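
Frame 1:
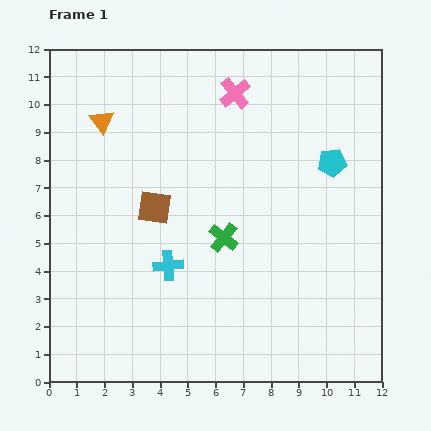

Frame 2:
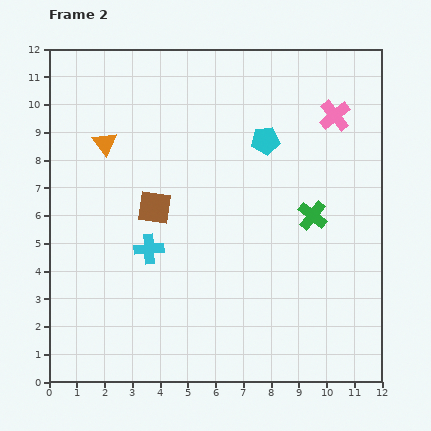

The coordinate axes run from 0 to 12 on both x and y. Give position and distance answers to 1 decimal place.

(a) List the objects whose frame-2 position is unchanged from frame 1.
the brown square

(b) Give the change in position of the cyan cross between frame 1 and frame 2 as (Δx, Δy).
(-0.7, 0.6)

The cyan cross was at (4.3, 4.2) in frame 1 and (3.6, 4.8) in frame 2.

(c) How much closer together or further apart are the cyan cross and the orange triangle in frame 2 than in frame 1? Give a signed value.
-1.6

Distance in frame 1: 5.7. Distance in frame 2: 4.1.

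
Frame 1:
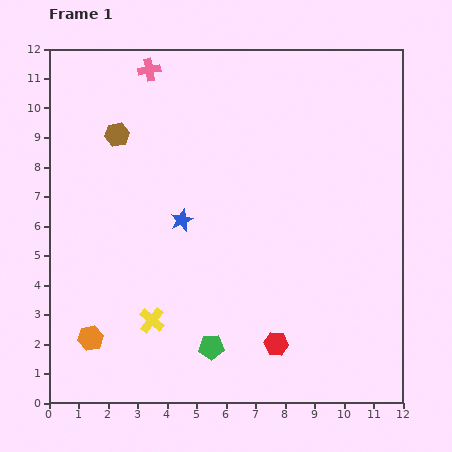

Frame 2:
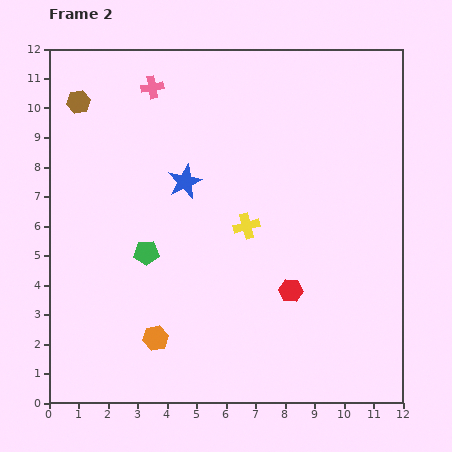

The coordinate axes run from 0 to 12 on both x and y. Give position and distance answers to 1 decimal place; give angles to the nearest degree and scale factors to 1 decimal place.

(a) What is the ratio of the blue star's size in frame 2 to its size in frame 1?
1.5×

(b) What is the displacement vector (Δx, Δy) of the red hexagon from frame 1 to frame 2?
(0.5, 1.8)

The red hexagon was at (7.7, 2.0) in frame 1 and (8.2, 3.8) in frame 2.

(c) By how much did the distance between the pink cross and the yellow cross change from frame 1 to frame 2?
-2.8

Distance in frame 1: 8.5. Distance in frame 2: 5.7.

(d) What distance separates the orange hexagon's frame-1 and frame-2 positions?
2.2

The orange hexagon moved from (1.4, 2.2) to (3.6, 2.2), a distance of √(2.2² + 0.0²) ≈ 2.2.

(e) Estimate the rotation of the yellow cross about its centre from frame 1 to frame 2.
35° clockwise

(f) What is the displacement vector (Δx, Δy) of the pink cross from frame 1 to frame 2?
(0.1, -0.6)

The pink cross was at (3.4, 11.3) in frame 1 and (3.5, 10.7) in frame 2.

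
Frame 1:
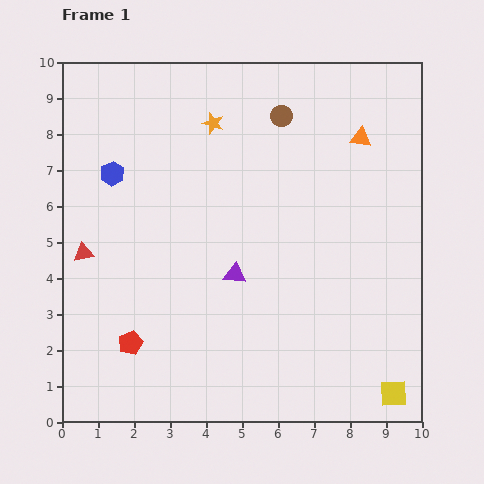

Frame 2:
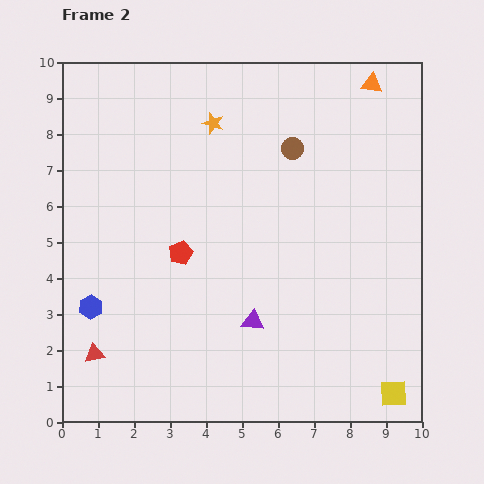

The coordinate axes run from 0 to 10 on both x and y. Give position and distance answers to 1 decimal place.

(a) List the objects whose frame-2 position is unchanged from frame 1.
the yellow square, the orange star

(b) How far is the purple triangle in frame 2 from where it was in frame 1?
1.4

The purple triangle moved from (4.8, 4.1) to (5.3, 2.8), a distance of √(0.5² + 1.3²) ≈ 1.4.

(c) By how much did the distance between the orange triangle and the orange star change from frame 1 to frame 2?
+0.4

Distance in frame 1: 4.1. Distance in frame 2: 4.5.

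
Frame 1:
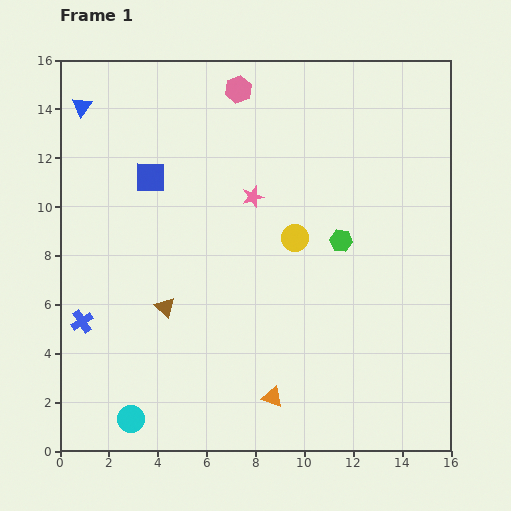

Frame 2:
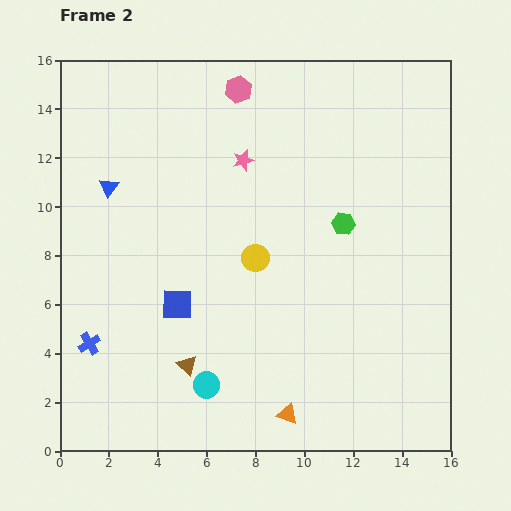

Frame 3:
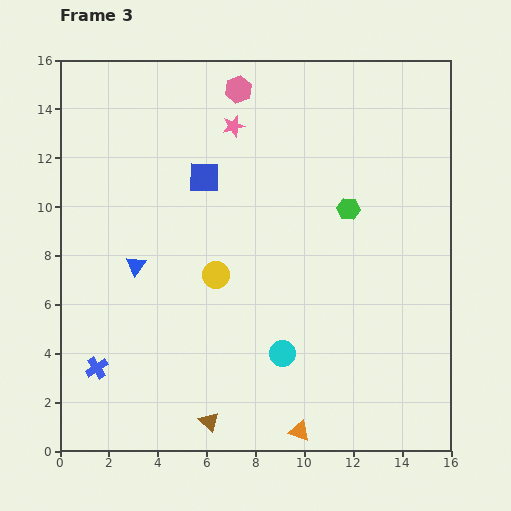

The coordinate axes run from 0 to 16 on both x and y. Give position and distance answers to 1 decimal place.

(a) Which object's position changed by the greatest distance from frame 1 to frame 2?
the blue square

(moved 5.3; next 3.5)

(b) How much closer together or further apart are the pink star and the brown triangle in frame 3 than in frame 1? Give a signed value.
+6.3

Distance in frame 1: 5.8. Distance in frame 3: 12.1.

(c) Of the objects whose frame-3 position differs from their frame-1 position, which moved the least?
the green hexagon

(moved 1.3)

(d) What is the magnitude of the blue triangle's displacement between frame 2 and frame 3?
3.4

The blue triangle moved from (2.0, 10.8) to (3.1, 7.6), a distance of √(1.1² + 3.2²) ≈ 3.4.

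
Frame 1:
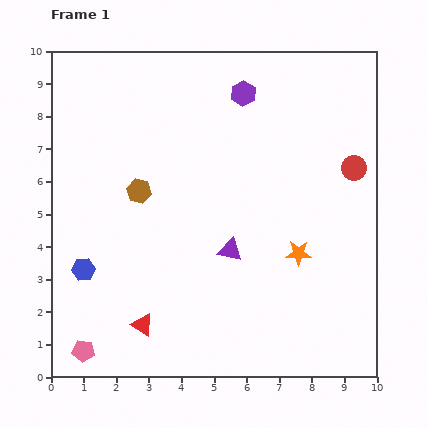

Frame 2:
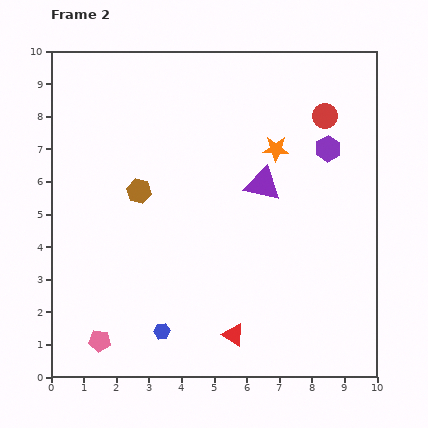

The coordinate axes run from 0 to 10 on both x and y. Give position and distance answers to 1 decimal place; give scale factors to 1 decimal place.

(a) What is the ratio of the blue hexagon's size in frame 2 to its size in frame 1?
0.7×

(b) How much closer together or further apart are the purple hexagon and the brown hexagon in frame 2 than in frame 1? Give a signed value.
+1.5

Distance in frame 1: 4.4. Distance in frame 2: 5.9.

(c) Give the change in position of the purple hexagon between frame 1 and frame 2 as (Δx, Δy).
(2.6, -1.7)

The purple hexagon was at (5.9, 8.7) in frame 1 and (8.5, 7.0) in frame 2.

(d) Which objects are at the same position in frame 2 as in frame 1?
the brown hexagon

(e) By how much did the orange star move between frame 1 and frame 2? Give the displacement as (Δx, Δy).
(-0.7, 3.2)

The orange star was at (7.6, 3.8) in frame 1 and (6.9, 7.0) in frame 2.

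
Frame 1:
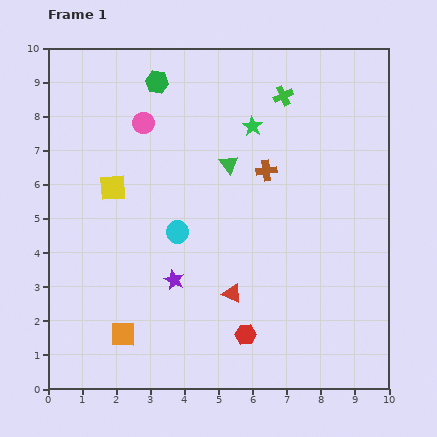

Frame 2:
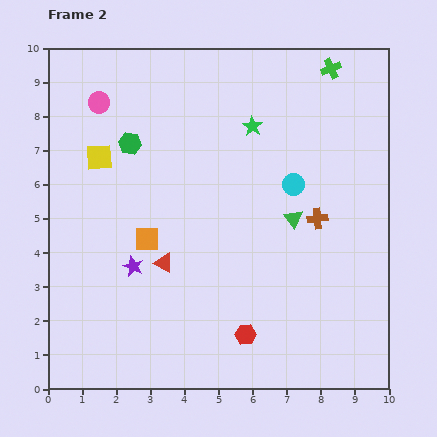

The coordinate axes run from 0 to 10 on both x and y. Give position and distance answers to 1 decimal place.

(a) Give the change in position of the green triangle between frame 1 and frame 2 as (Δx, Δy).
(1.9, -1.6)

The green triangle was at (5.3, 6.6) in frame 1 and (7.2, 5.0) in frame 2.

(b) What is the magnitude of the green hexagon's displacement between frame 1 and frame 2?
2.0

The green hexagon moved from (3.2, 9.0) to (2.4, 7.2), a distance of √(0.8² + 1.8²) ≈ 2.0.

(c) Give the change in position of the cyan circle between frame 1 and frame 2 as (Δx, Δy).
(3.4, 1.4)

The cyan circle was at (3.8, 4.6) in frame 1 and (7.2, 6.0) in frame 2.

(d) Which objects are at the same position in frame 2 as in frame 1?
the red hexagon, the green star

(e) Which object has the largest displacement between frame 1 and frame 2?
the cyan circle

(moved 3.7; next 2.9)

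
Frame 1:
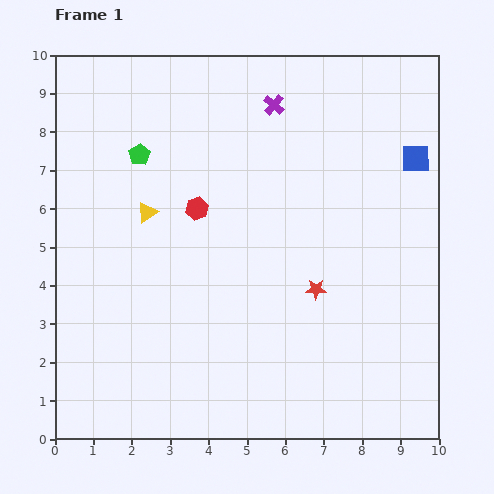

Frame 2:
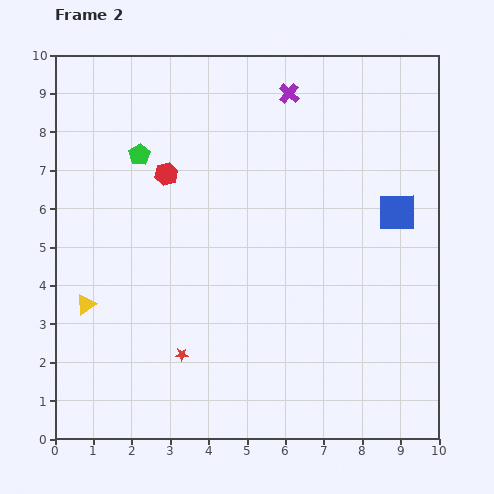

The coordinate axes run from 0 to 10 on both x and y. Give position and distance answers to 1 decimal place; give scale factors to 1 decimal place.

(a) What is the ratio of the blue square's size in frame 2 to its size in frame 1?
1.4×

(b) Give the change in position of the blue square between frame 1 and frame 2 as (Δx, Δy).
(-0.5, -1.4)

The blue square was at (9.4, 7.3) in frame 1 and (8.9, 5.9) in frame 2.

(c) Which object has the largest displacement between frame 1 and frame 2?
the red star

(moved 3.9; next 2.9)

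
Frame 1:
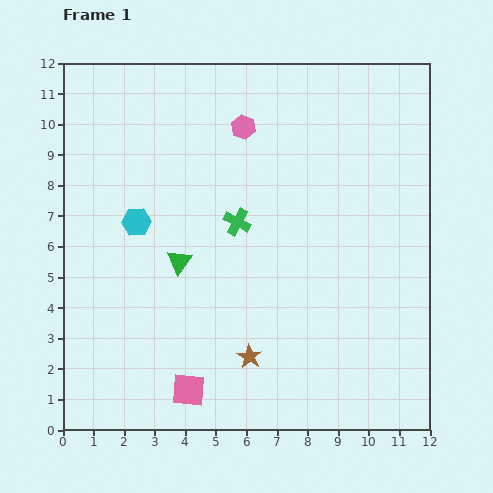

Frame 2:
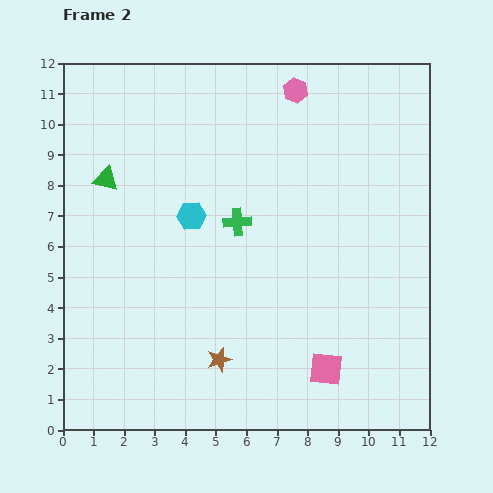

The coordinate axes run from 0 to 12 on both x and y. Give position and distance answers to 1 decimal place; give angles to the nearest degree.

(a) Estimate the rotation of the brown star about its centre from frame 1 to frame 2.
24° clockwise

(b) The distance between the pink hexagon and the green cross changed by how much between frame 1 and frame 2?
+1.6

Distance in frame 1: 3.1. Distance in frame 2: 4.7.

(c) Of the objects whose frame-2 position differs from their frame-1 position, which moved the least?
the brown star

(moved 1.0)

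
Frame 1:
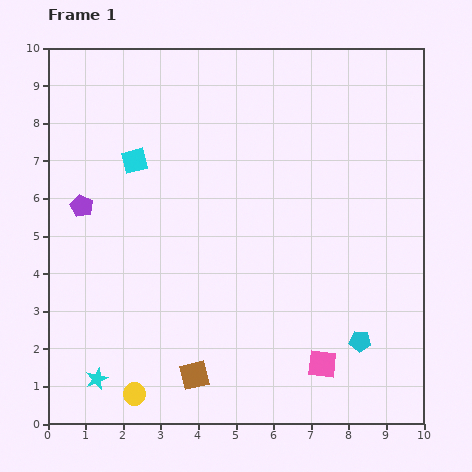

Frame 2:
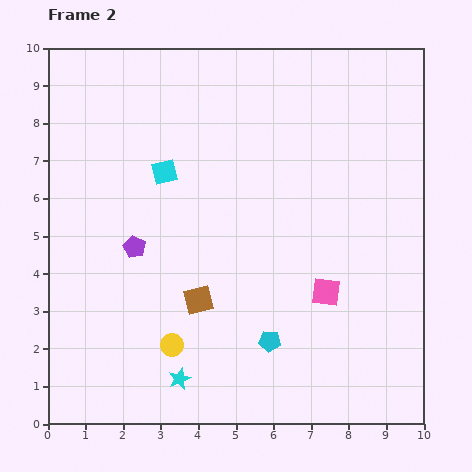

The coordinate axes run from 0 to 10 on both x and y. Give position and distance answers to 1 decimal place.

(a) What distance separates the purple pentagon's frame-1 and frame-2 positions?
1.8

The purple pentagon moved from (0.9, 5.8) to (2.3, 4.7), a distance of √(1.4² + 1.1²) ≈ 1.8.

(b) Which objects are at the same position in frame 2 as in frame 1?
none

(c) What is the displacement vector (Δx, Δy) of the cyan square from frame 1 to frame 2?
(0.8, -0.3)

The cyan square was at (2.3, 7.0) in frame 1 and (3.1, 6.7) in frame 2.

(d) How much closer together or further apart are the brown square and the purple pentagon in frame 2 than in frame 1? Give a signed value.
-3.2

Distance in frame 1: 5.4. Distance in frame 2: 2.2.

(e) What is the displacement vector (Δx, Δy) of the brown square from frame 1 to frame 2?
(0.1, 2.0)

The brown square was at (3.9, 1.3) in frame 1 and (4.0, 3.3) in frame 2.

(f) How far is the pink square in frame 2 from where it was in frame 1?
1.9

The pink square moved from (7.3, 1.6) to (7.4, 3.5), a distance of √(0.1² + 1.9²) ≈ 1.9.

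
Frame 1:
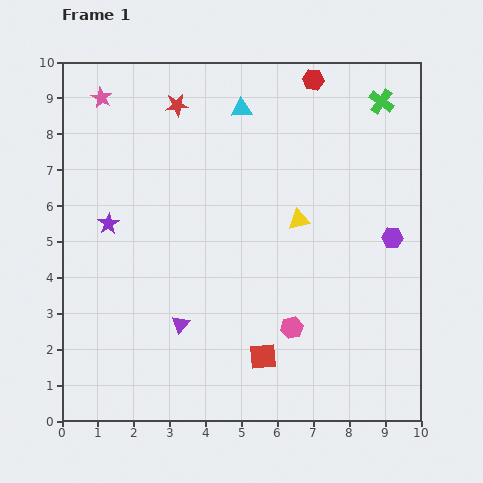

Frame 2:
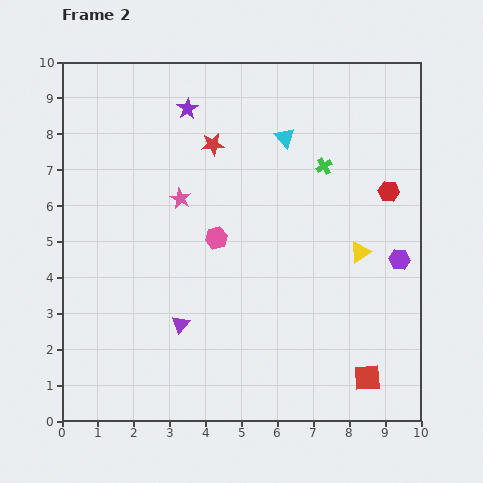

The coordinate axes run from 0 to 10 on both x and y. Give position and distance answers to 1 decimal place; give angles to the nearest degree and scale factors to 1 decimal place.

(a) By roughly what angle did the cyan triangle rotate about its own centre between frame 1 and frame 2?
50° clockwise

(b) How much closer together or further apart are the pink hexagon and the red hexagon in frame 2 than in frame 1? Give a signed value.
-1.9

Distance in frame 1: 6.9. Distance in frame 2: 5.0.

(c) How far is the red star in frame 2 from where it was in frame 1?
1.5

The red star moved from (3.2, 8.8) to (4.2, 7.7), a distance of √(1.0² + 1.1²) ≈ 1.5.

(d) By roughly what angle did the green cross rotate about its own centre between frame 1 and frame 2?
23° clockwise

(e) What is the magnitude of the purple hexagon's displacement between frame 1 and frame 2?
0.6

The purple hexagon moved from (9.2, 5.1) to (9.4, 4.5), a distance of √(0.2² + 0.6²) ≈ 0.6.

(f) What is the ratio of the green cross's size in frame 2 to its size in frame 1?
0.6×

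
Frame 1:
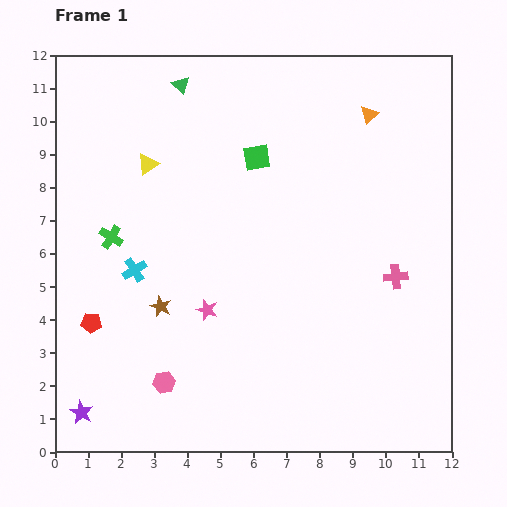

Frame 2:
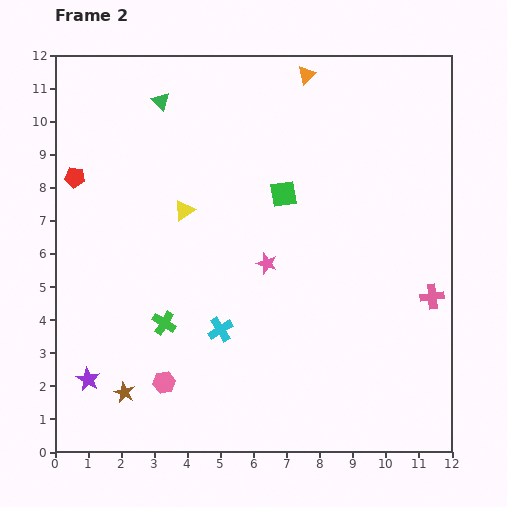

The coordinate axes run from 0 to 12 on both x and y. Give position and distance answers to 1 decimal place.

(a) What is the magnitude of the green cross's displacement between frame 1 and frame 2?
3.1

The green cross moved from (1.7, 6.5) to (3.3, 3.9), a distance of √(1.6² + 2.6²) ≈ 3.1.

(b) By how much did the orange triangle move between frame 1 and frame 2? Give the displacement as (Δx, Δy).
(-1.9, 1.2)

The orange triangle was at (9.5, 10.2) in frame 1 and (7.6, 11.4) in frame 2.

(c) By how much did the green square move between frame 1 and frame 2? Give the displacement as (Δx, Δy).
(0.8, -1.1)

The green square was at (6.1, 8.9) in frame 1 and (6.9, 7.8) in frame 2.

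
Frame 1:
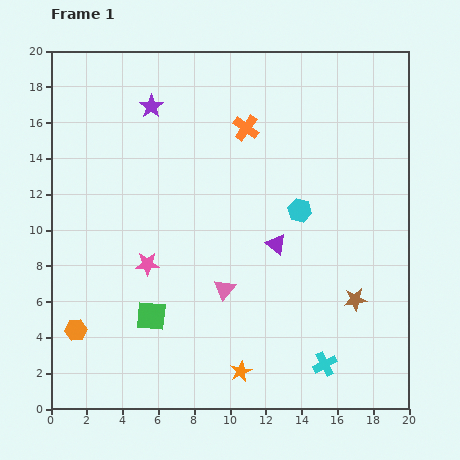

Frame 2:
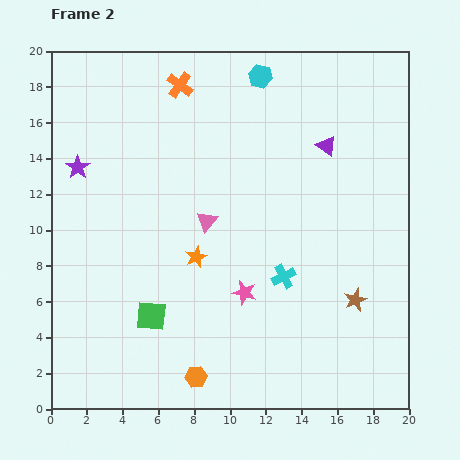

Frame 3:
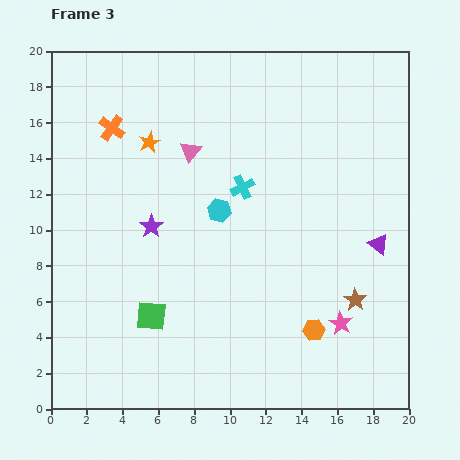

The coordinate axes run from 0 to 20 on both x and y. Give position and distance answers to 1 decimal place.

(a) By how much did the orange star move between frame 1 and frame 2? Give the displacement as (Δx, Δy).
(-2.5, 6.4)

The orange star was at (10.6, 2.1) in frame 1 and (8.1, 8.5) in frame 2.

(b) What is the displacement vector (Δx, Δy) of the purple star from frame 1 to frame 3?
(0.0, -6.7)

The purple star was at (5.6, 16.9) in frame 1 and (5.6, 10.2) in frame 3.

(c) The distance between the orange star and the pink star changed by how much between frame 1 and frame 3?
+6.8

Distance in frame 1: 7.9. Distance in frame 3: 14.7.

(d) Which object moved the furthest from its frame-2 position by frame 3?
the cyan hexagon

(moved 7.8; next 7.1)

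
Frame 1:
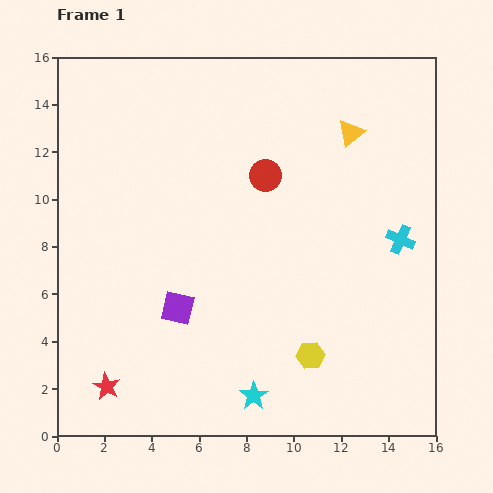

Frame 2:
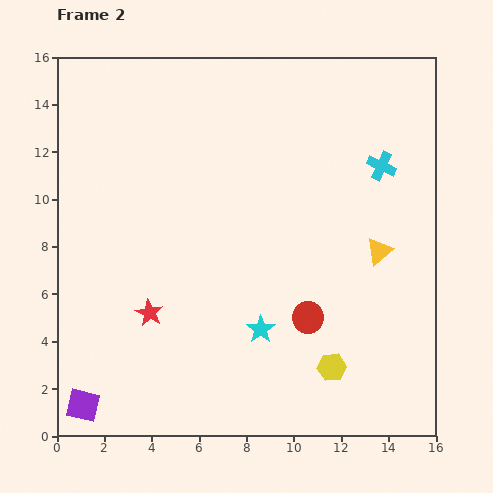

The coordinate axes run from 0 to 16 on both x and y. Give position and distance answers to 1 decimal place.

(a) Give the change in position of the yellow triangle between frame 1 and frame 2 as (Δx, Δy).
(1.2, -5.0)

The yellow triangle was at (12.4, 12.8) in frame 1 and (13.6, 7.8) in frame 2.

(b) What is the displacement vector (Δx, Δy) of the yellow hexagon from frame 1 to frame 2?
(0.9, -0.5)

The yellow hexagon was at (10.7, 3.4) in frame 1 and (11.6, 2.9) in frame 2.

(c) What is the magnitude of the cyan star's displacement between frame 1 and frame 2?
2.8

The cyan star moved from (8.3, 1.7) to (8.6, 4.5), a distance of √(0.3² + 2.8²) ≈ 2.8.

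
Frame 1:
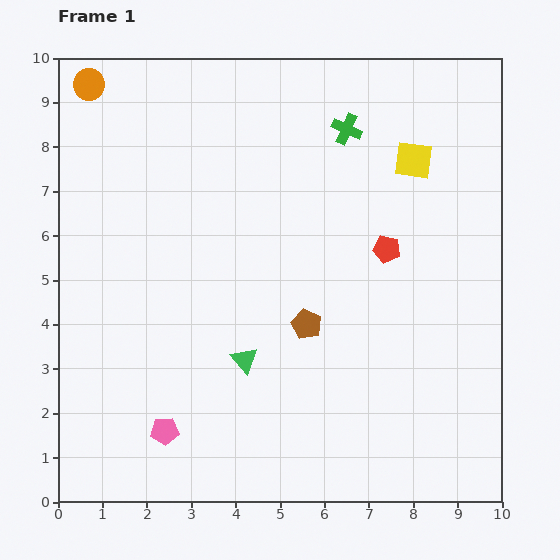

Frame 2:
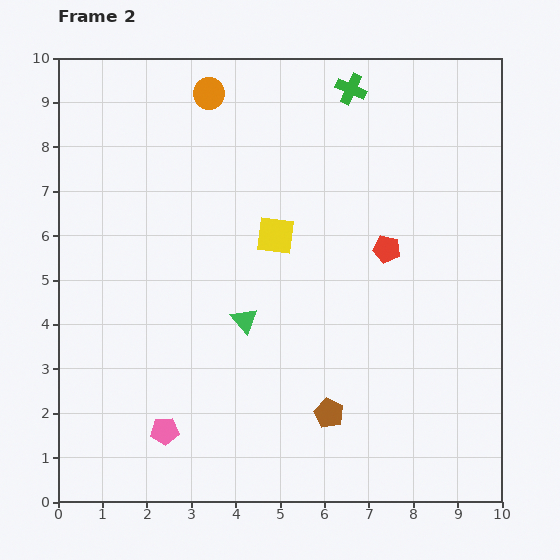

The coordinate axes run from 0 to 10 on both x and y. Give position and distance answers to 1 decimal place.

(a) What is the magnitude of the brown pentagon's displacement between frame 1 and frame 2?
2.1

The brown pentagon moved from (5.6, 4.0) to (6.1, 2.0), a distance of √(0.5² + 2.0²) ≈ 2.1.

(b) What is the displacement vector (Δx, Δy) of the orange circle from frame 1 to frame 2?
(2.7, -0.2)

The orange circle was at (0.7, 9.4) in frame 1 and (3.4, 9.2) in frame 2.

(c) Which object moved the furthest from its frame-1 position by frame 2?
the yellow square

(moved 3.5; next 2.7)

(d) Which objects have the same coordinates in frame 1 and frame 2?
the red pentagon, the pink pentagon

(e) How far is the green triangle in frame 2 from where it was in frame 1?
0.9

The green triangle moved from (4.2, 3.2) to (4.2, 4.1), a distance of √(0.0² + 0.9²) ≈ 0.9.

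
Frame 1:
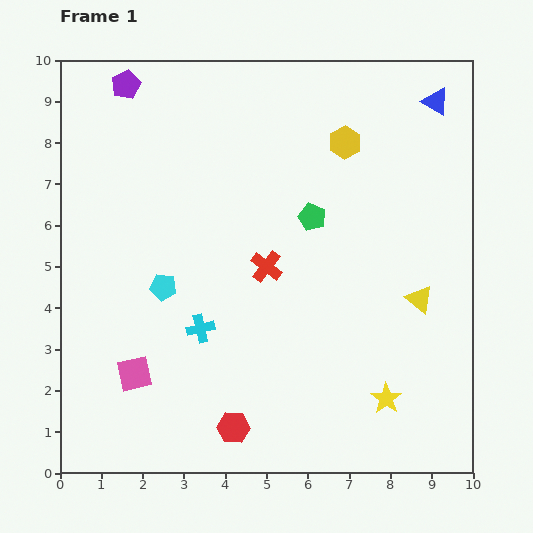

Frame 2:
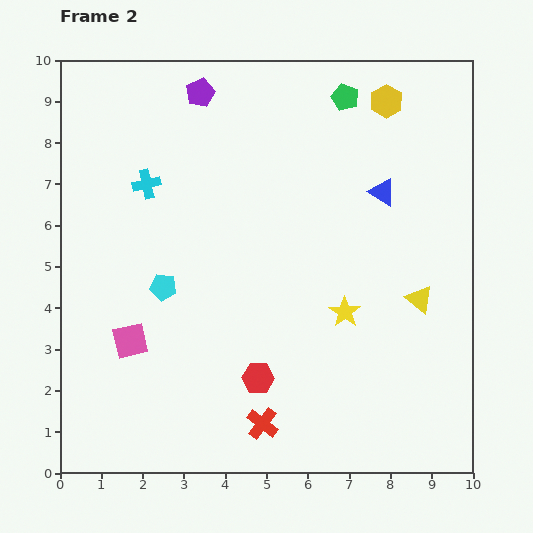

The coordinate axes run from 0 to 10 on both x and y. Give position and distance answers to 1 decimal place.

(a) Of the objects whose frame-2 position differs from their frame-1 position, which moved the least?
the pink square

(moved 0.8)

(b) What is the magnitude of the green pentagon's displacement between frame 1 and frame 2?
3.0

The green pentagon moved from (6.1, 6.2) to (6.9, 9.1), a distance of √(0.8² + 2.9²) ≈ 3.0.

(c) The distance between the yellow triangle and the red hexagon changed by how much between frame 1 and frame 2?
-1.2

Distance in frame 1: 5.5. Distance in frame 2: 4.3.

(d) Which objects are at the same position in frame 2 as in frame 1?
the cyan pentagon, the yellow triangle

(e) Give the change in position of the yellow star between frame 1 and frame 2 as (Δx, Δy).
(-1.0, 2.1)

The yellow star was at (7.9, 1.8) in frame 1 and (6.9, 3.9) in frame 2.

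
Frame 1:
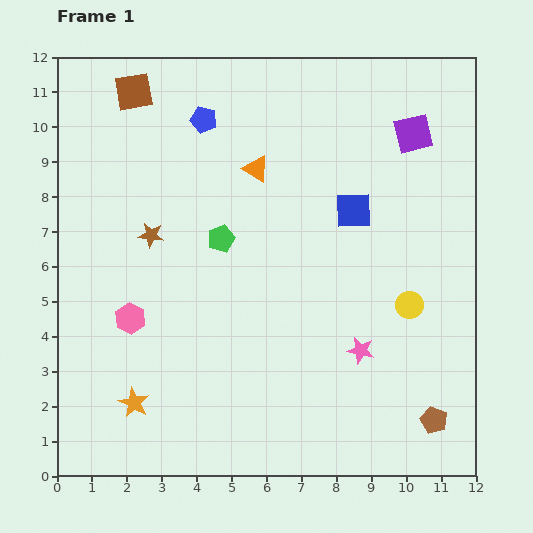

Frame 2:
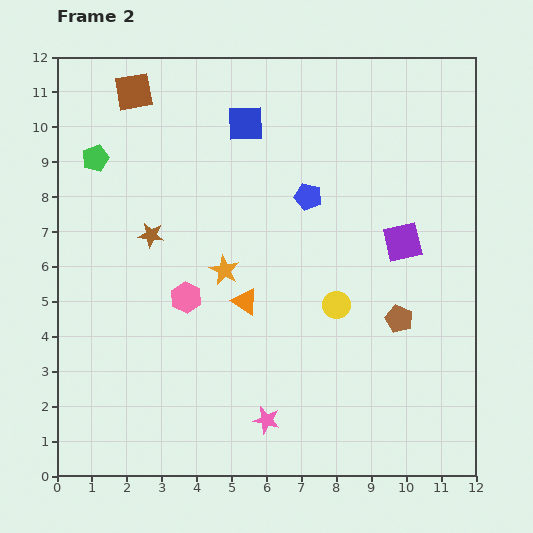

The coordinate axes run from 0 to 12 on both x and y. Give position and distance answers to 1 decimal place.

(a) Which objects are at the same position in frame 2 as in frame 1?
the brown square, the brown star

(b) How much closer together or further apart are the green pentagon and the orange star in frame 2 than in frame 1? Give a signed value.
-0.4

Distance in frame 1: 5.3. Distance in frame 2: 4.9.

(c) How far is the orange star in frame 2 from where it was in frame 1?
4.6

The orange star moved from (2.2, 2.1) to (4.8, 5.9), a distance of √(2.6² + 3.8²) ≈ 4.6.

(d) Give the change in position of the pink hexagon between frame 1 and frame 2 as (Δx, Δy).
(1.6, 0.6)

The pink hexagon was at (2.1, 4.5) in frame 1 and (3.7, 5.1) in frame 2.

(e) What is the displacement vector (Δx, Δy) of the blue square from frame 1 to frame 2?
(-3.1, 2.5)

The blue square was at (8.5, 7.6) in frame 1 and (5.4, 10.1) in frame 2.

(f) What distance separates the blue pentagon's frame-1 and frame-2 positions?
3.7

The blue pentagon moved from (4.2, 10.2) to (7.2, 8.0), a distance of √(3.0² + 2.2²) ≈ 3.7.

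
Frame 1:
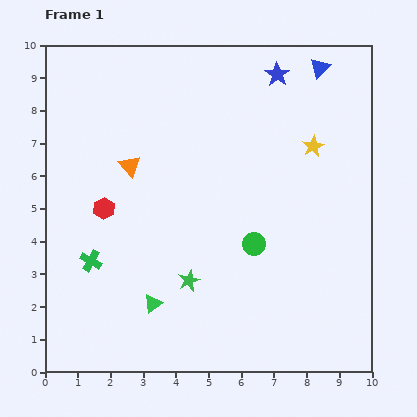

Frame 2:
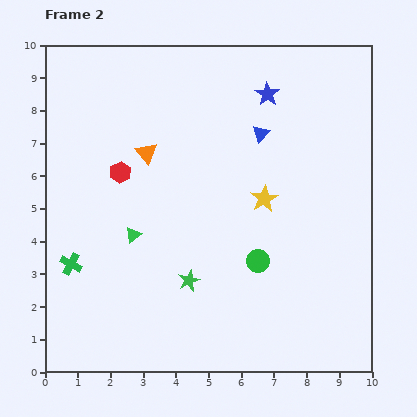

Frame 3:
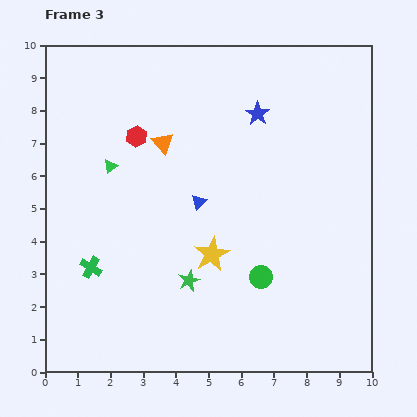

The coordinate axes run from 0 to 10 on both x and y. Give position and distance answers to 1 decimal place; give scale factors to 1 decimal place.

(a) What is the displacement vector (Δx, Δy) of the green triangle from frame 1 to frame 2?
(-0.6, 2.1)

The green triangle was at (3.3, 2.1) in frame 1 and (2.7, 4.2) in frame 2.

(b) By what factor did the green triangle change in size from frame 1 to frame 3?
0.7×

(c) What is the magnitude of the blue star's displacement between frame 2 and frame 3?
0.7

The blue star moved from (6.8, 8.5) to (6.5, 7.9), a distance of √(0.3² + 0.6²) ≈ 0.7.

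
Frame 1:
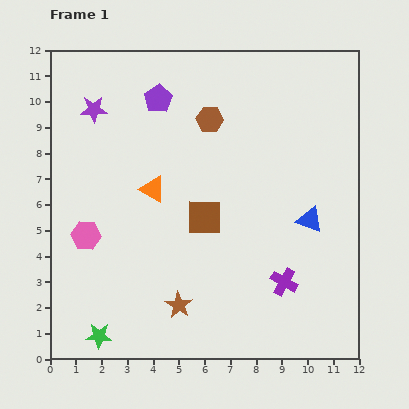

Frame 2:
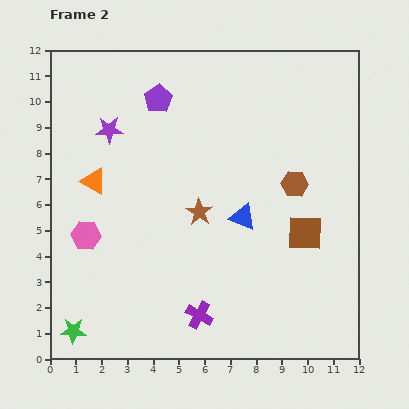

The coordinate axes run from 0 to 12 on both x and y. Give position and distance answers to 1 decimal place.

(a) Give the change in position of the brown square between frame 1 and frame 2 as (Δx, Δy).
(3.9, -0.6)

The brown square was at (6.0, 5.5) in frame 1 and (9.9, 4.9) in frame 2.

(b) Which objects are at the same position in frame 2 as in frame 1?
the pink hexagon, the purple pentagon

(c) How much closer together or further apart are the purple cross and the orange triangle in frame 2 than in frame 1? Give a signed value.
+0.4

Distance in frame 1: 6.2. Distance in frame 2: 6.6.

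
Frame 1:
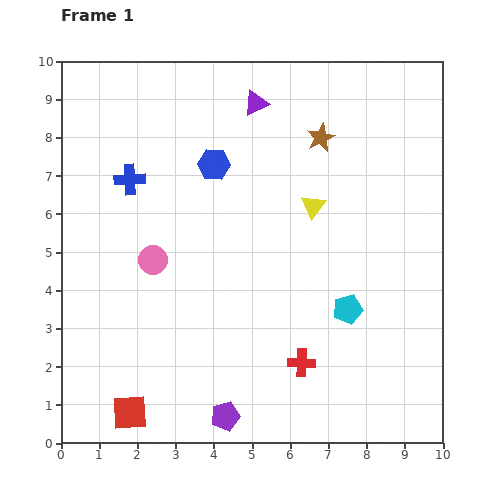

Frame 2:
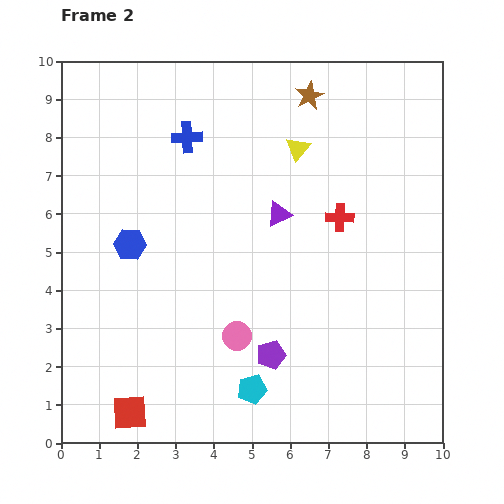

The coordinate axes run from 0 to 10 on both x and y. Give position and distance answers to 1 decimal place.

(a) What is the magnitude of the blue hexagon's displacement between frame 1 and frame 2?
3.0

The blue hexagon moved from (4.0, 7.3) to (1.8, 5.2), a distance of √(2.2² + 2.1²) ≈ 3.0.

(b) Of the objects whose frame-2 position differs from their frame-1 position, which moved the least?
the brown star

(moved 1.1)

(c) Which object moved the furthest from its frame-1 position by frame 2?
the red cross

(moved 3.9; next 3.3)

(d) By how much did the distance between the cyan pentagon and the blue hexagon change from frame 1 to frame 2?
-0.2

Distance in frame 1: 5.2. Distance in frame 2: 5.0.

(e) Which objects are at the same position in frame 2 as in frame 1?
the red square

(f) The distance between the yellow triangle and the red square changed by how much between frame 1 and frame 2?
+1.0

Distance in frame 1: 7.2. Distance in frame 2: 8.2.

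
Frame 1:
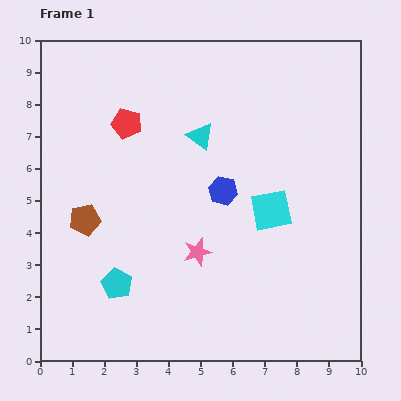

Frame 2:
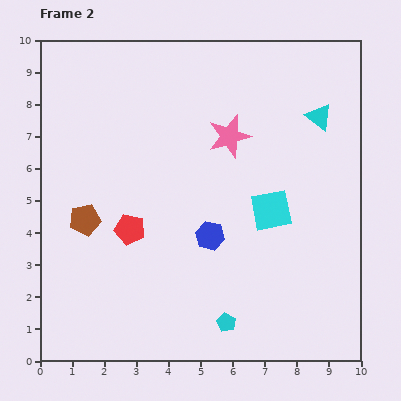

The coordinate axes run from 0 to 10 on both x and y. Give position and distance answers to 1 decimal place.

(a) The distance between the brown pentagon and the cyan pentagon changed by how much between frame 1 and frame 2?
+3.2

Distance in frame 1: 2.2. Distance in frame 2: 5.4.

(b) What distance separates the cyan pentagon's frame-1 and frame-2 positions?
3.6

The cyan pentagon moved from (2.4, 2.4) to (5.8, 1.2), a distance of √(3.4² + 1.2²) ≈ 3.6.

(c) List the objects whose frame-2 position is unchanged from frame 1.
the brown pentagon, the cyan square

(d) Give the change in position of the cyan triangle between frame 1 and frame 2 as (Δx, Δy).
(3.7, 0.6)

The cyan triangle was at (5.0, 7.0) in frame 1 and (8.7, 7.6) in frame 2.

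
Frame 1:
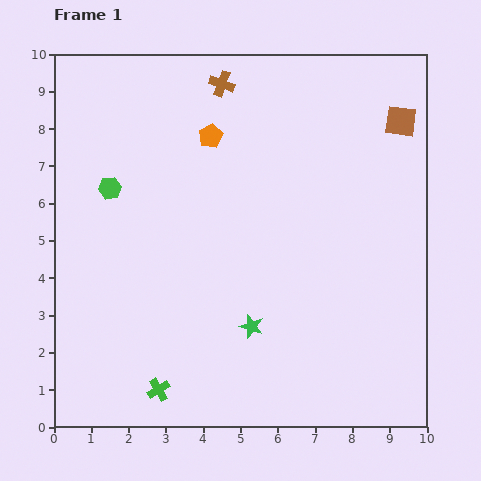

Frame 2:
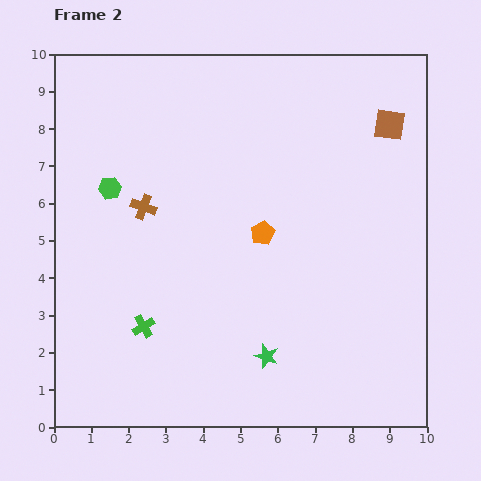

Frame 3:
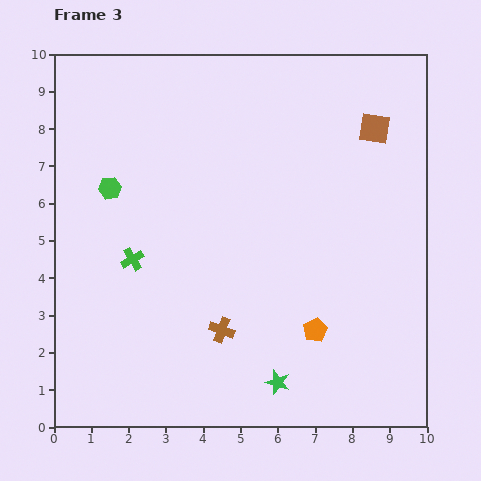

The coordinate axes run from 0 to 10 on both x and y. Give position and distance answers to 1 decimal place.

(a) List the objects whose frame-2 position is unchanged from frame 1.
the green hexagon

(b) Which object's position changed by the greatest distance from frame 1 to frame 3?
the brown cross

(moved 6.6; next 5.9)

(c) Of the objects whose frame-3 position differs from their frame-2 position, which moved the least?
the brown square

(moved 0.4)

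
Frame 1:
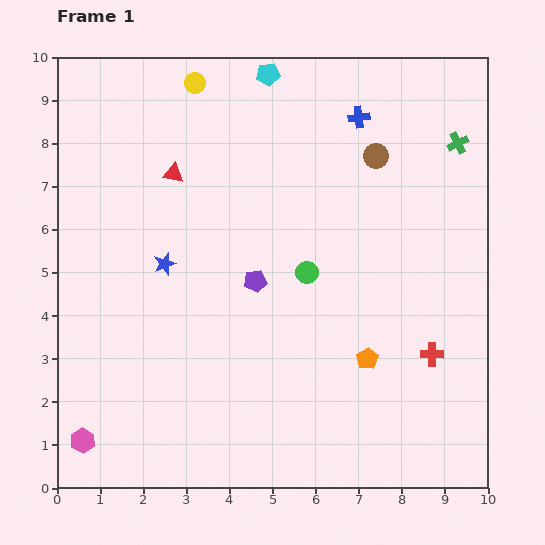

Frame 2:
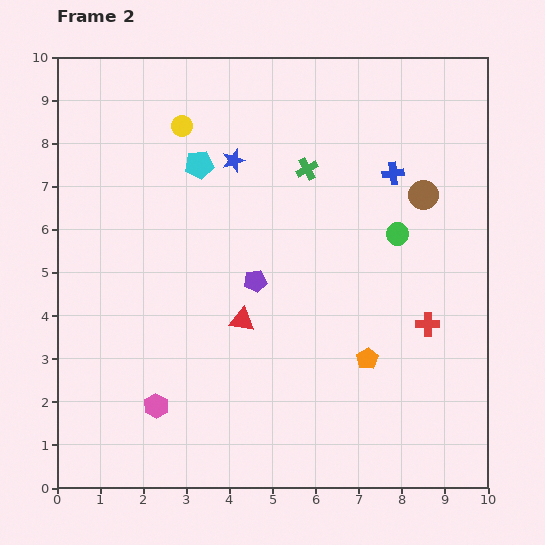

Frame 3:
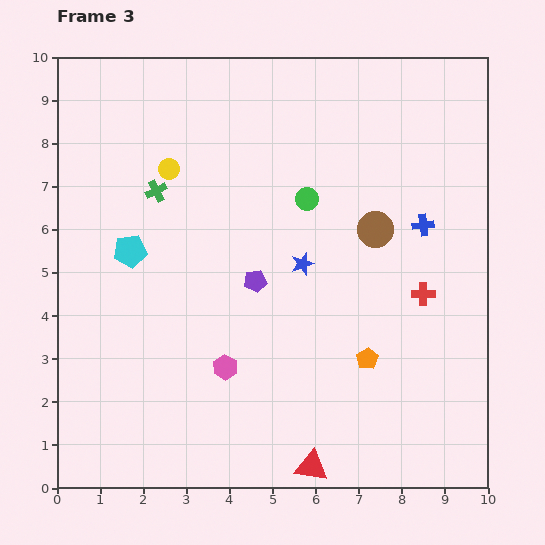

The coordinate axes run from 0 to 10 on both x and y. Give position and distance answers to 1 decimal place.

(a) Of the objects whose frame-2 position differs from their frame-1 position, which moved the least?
the red cross

(moved 0.7)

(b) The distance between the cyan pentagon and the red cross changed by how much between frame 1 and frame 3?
-0.6

Distance in frame 1: 7.5. Distance in frame 3: 6.9.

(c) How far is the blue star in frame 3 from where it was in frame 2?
2.9

The blue star moved from (4.1, 7.6) to (5.7, 5.2), a distance of √(1.6² + 2.4²) ≈ 2.9.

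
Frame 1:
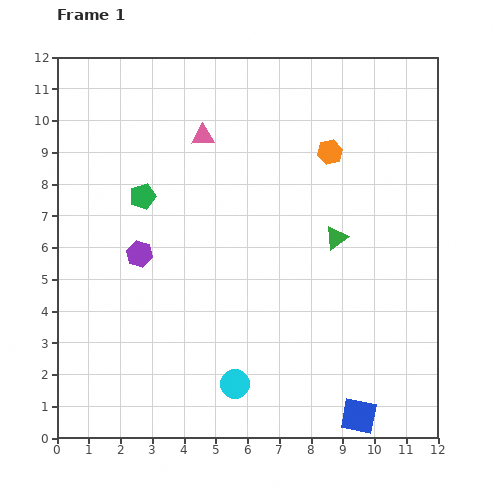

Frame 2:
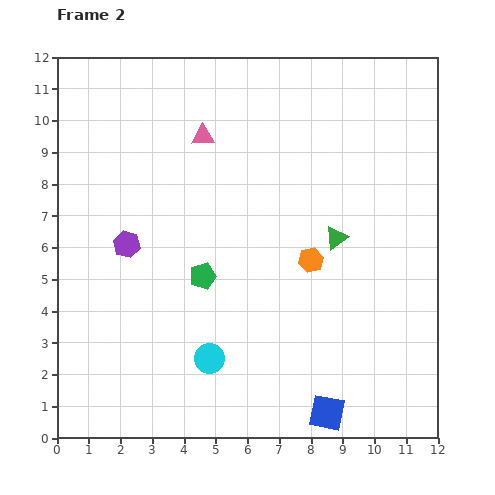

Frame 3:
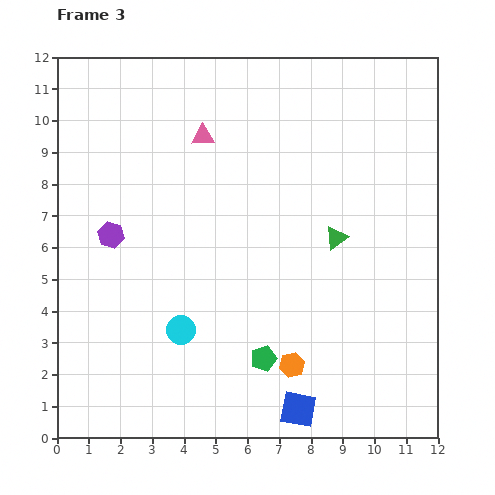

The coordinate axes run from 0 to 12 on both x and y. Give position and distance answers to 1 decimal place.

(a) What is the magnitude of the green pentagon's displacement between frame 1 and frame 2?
3.1

The green pentagon moved from (2.7, 7.6) to (4.6, 5.1), a distance of √(1.9² + 2.5²) ≈ 3.1.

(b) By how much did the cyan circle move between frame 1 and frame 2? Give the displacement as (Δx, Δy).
(-0.8, 0.8)

The cyan circle was at (5.6, 1.7) in frame 1 and (4.8, 2.5) in frame 2.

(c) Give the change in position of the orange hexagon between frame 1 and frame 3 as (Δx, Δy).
(-1.2, -6.7)

The orange hexagon was at (8.6, 9.0) in frame 1 and (7.4, 2.3) in frame 3.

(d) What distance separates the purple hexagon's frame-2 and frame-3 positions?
0.6

The purple hexagon moved from (2.2, 6.1) to (1.7, 6.4), a distance of √(0.5² + 0.3²) ≈ 0.6.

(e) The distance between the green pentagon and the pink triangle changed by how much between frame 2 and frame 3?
+2.9

Distance in frame 2: 4.4. Distance in frame 3: 7.3.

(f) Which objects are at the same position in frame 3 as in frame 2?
the green triangle, the pink triangle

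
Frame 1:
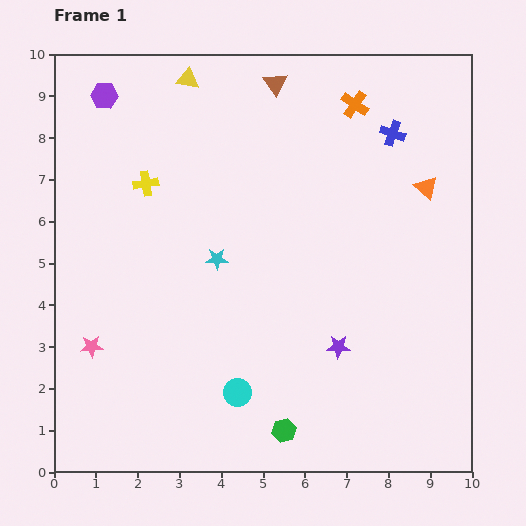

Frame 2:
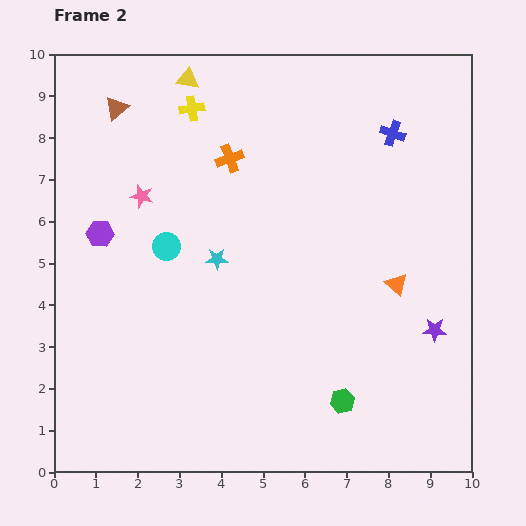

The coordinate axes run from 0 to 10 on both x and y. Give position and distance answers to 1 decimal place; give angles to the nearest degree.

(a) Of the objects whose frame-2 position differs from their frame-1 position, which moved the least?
the green hexagon

(moved 1.6)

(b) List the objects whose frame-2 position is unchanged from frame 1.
the cyan star, the blue cross, the yellow triangle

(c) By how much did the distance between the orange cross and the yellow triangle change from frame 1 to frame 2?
-1.9

Distance in frame 1: 4.0. Distance in frame 2: 2.1.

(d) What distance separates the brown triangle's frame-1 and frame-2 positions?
3.8

The brown triangle moved from (5.3, 9.3) to (1.5, 8.7), a distance of √(3.8² + 0.6²) ≈ 3.8.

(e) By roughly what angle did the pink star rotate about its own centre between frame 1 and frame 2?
17° clockwise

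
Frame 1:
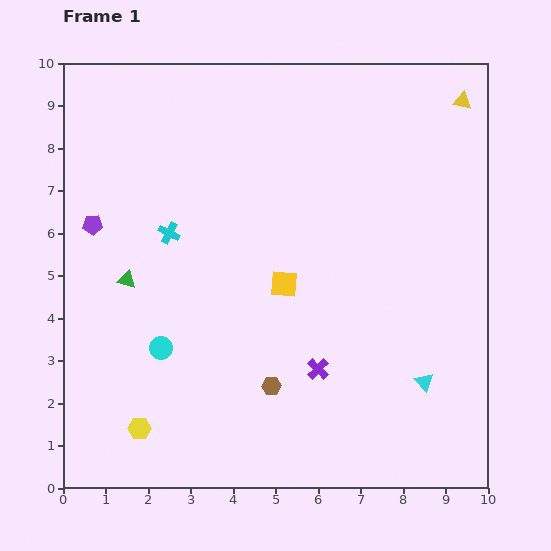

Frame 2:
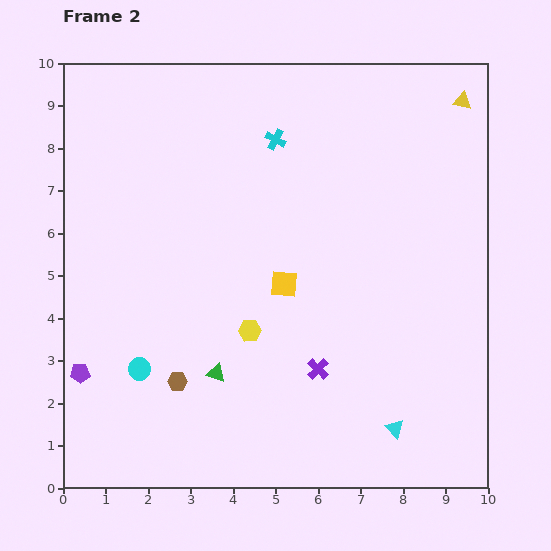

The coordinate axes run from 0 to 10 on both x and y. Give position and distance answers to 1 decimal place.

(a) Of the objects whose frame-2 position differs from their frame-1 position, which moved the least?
the cyan circle

(moved 0.7)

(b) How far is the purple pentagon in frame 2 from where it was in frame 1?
3.5

The purple pentagon moved from (0.7, 6.2) to (0.4, 2.7), a distance of √(0.3² + 3.5²) ≈ 3.5.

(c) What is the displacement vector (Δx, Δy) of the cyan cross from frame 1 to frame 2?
(2.5, 2.2)

The cyan cross was at (2.5, 6.0) in frame 1 and (5.0, 8.2) in frame 2.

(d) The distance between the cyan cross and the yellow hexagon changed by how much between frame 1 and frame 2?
-0.2

Distance in frame 1: 4.7. Distance in frame 2: 4.5.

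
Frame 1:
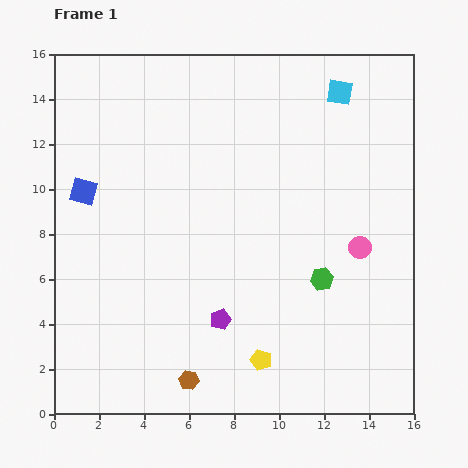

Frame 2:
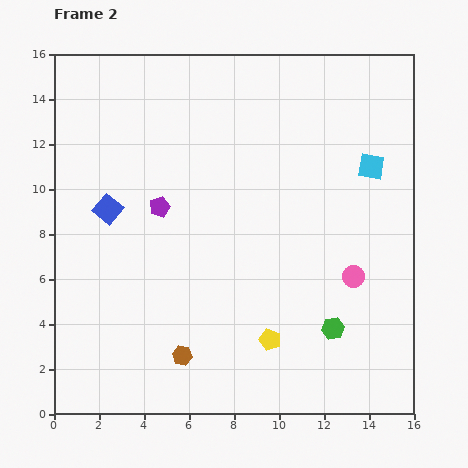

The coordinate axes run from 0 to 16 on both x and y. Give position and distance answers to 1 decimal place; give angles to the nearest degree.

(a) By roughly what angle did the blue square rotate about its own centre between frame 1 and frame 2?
25° clockwise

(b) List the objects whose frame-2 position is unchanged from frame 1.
none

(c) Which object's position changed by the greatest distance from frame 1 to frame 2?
the purple pentagon

(moved 5.7; next 3.6)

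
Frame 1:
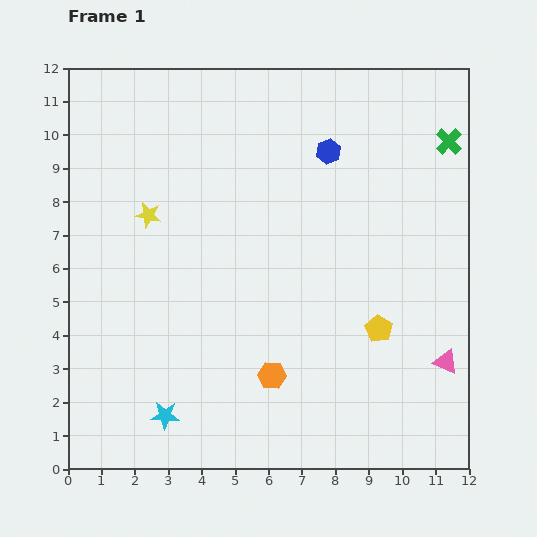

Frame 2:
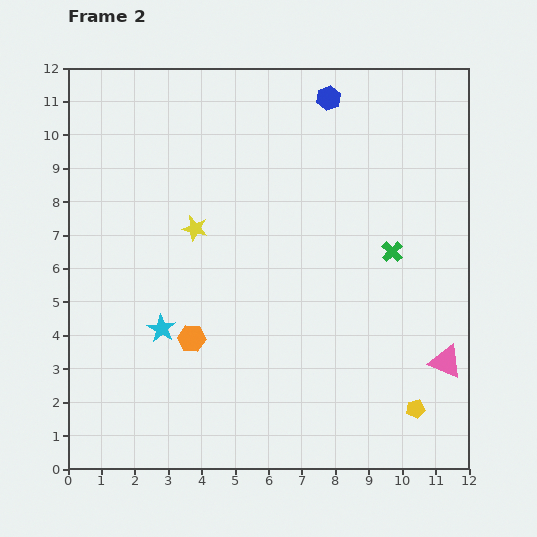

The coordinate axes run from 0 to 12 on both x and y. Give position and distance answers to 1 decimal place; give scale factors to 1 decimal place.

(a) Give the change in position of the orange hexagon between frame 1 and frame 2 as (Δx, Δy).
(-2.4, 1.1)

The orange hexagon was at (6.1, 2.8) in frame 1 and (3.7, 3.9) in frame 2.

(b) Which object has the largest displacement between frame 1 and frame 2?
the green cross

(moved 3.7; next 2.6)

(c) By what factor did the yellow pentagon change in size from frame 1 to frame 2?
0.7×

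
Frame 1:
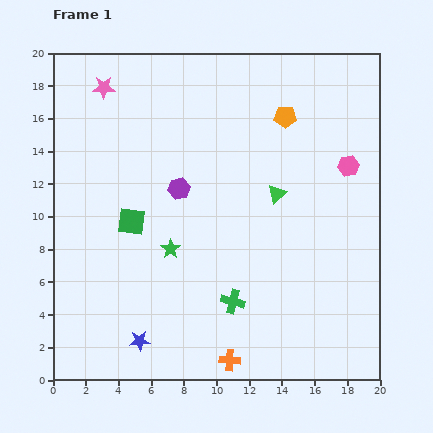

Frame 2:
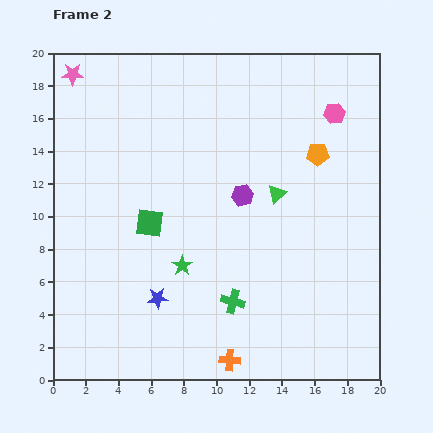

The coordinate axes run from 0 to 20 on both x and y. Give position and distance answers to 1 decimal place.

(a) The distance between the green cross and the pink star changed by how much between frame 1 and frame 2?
+1.7

Distance in frame 1: 15.3. Distance in frame 2: 17.0.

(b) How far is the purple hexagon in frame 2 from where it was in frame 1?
3.9

The purple hexagon moved from (7.7, 11.7) to (11.6, 11.3), a distance of √(3.9² + 0.4²) ≈ 3.9.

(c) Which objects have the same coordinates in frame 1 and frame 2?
the green cross, the orange cross, the green triangle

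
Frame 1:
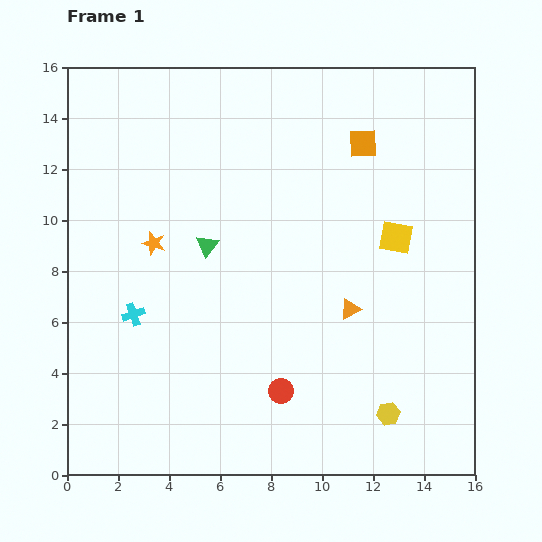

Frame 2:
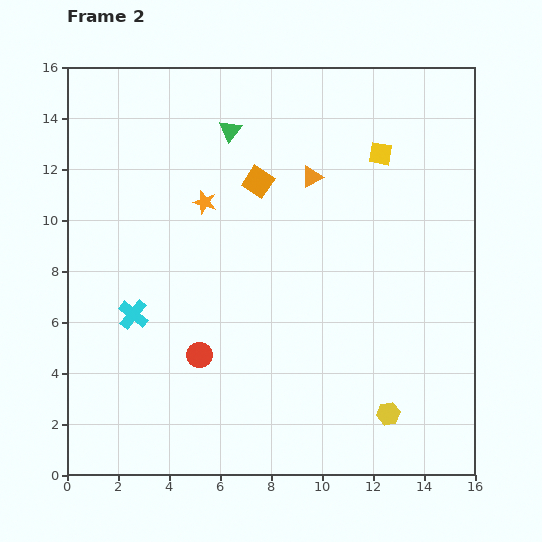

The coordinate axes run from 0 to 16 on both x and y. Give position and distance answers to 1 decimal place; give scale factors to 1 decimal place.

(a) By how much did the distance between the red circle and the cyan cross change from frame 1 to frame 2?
-3.4

Distance in frame 1: 6.5. Distance in frame 2: 3.1.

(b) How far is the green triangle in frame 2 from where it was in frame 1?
4.6

The green triangle moved from (5.5, 9.0) to (6.4, 13.5), a distance of √(0.9² + 4.5²) ≈ 4.6.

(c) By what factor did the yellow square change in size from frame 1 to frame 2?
0.7×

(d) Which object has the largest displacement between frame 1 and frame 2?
the orange triangle

(moved 5.4; next 4.6)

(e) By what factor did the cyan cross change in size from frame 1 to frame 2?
1.3×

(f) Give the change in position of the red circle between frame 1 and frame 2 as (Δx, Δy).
(-3.2, 1.4)

The red circle was at (8.4, 3.3) in frame 1 and (5.2, 4.7) in frame 2.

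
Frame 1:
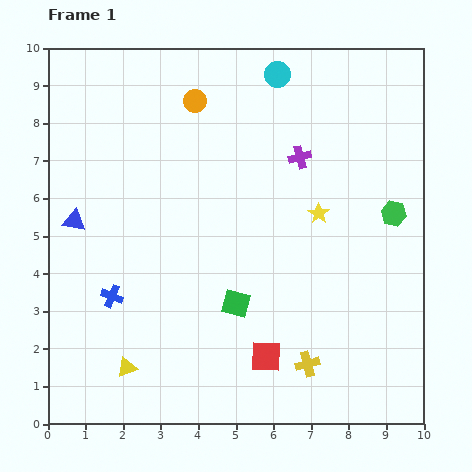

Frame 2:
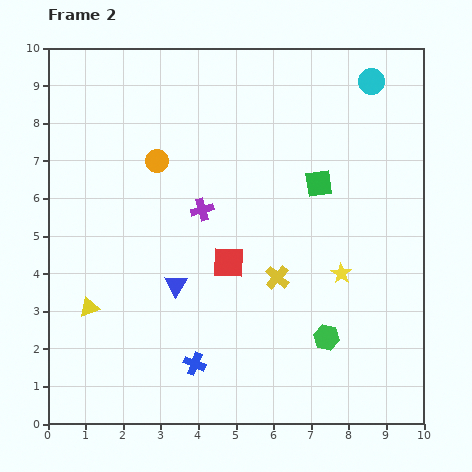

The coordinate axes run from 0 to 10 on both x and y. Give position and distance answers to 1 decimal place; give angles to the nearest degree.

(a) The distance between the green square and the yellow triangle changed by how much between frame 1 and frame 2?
+3.5

Distance in frame 1: 3.4. Distance in frame 2: 6.9.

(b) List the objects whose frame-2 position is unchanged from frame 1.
none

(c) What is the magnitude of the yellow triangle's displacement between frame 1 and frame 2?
1.9

The yellow triangle moved from (2.1, 1.5) to (1.1, 3.1), a distance of √(1.0² + 1.6²) ≈ 1.9.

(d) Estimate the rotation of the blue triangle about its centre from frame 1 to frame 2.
51° clockwise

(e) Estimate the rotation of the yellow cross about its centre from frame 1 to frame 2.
34° counter-clockwise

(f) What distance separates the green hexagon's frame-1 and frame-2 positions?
3.8

The green hexagon moved from (9.2, 5.6) to (7.4, 2.3), a distance of √(1.8² + 3.3²) ≈ 3.8.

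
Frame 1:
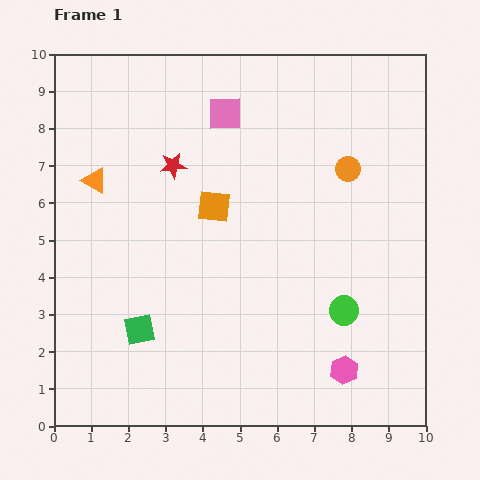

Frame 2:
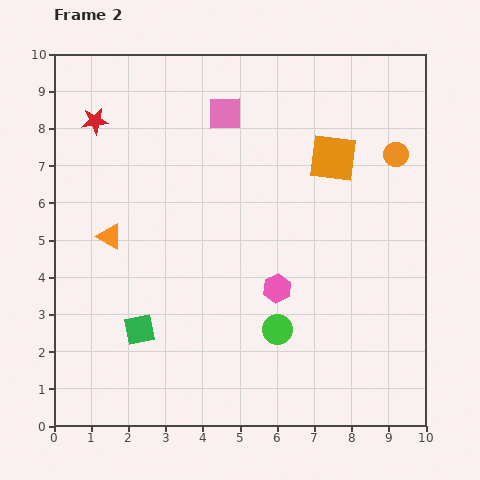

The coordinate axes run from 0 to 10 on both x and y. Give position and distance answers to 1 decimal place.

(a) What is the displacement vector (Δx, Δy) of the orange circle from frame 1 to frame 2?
(1.3, 0.4)

The orange circle was at (7.9, 6.9) in frame 1 and (9.2, 7.3) in frame 2.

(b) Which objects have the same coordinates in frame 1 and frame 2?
the pink square, the green square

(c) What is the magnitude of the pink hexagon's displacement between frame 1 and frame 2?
2.8

The pink hexagon moved from (7.8, 1.5) to (6.0, 3.7), a distance of √(1.8² + 2.2²) ≈ 2.8.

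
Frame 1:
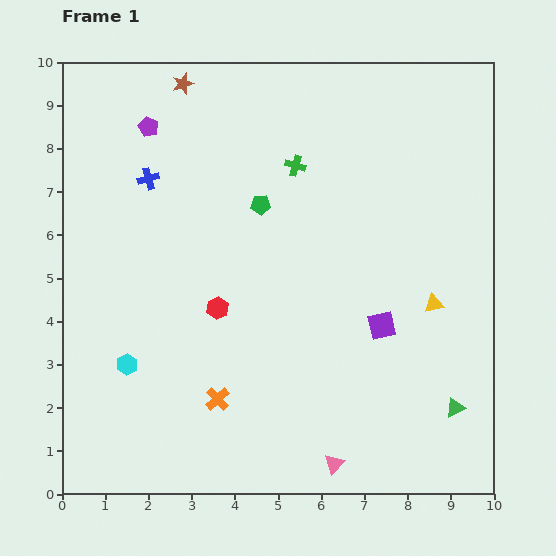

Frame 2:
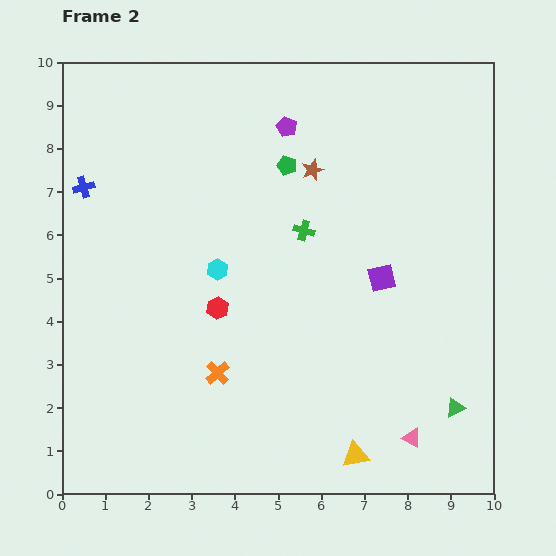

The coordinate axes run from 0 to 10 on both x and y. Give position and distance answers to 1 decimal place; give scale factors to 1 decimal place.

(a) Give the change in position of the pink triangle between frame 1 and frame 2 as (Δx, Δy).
(1.8, 0.6)

The pink triangle was at (6.3, 0.7) in frame 1 and (8.1, 1.3) in frame 2.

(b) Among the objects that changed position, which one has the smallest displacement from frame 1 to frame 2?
the orange cross

(moved 0.6)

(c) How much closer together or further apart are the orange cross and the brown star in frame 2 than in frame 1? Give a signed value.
-2.1

Distance in frame 1: 7.3. Distance in frame 2: 5.2.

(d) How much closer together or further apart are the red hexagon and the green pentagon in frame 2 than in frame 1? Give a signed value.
+1.1

Distance in frame 1: 2.6. Distance in frame 2: 3.7.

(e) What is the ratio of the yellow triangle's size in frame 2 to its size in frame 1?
1.4×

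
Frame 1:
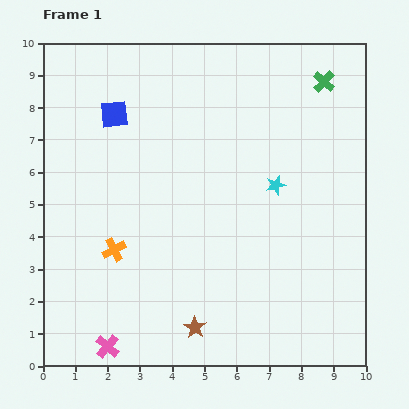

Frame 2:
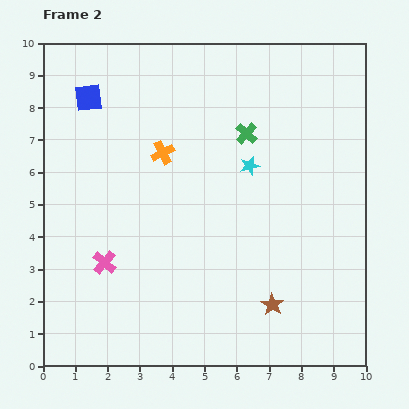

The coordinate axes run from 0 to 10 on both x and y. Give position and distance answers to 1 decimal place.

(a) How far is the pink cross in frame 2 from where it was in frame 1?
2.6

The pink cross moved from (2.0, 0.6) to (1.9, 3.2), a distance of √(0.1² + 2.6²) ≈ 2.6.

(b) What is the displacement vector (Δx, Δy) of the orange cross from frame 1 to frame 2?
(1.5, 3.0)

The orange cross was at (2.2, 3.6) in frame 1 and (3.7, 6.6) in frame 2.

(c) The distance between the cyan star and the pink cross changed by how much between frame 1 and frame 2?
-1.8

Distance in frame 1: 7.2. Distance in frame 2: 5.4.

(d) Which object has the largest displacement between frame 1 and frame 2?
the orange cross

(moved 3.4; next 2.9)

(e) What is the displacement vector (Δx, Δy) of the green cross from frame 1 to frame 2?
(-2.4, -1.6)

The green cross was at (8.7, 8.8) in frame 1 and (6.3, 7.2) in frame 2.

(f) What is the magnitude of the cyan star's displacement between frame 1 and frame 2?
1.0

The cyan star moved from (7.2, 5.6) to (6.4, 6.2), a distance of √(0.8² + 0.6²) ≈ 1.0.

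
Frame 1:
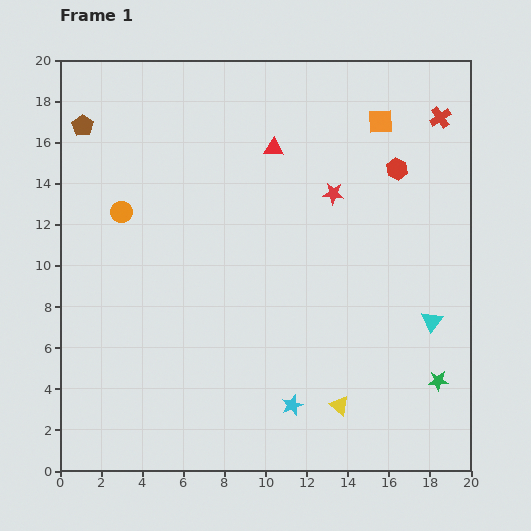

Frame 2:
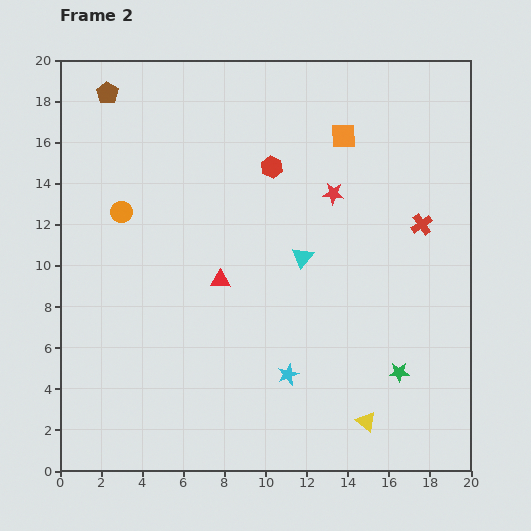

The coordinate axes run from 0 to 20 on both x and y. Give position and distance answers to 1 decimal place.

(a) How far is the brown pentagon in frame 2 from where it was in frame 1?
2.0

The brown pentagon moved from (1.1, 16.8) to (2.3, 18.4), a distance of √(1.2² + 1.6²) ≈ 2.0.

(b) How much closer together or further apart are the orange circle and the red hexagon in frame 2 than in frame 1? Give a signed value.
-6.0

Distance in frame 1: 13.6. Distance in frame 2: 7.6.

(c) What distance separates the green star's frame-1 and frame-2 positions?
1.9

The green star moved from (18.4, 4.4) to (16.5, 4.8), a distance of √(1.9² + 0.4²) ≈ 1.9.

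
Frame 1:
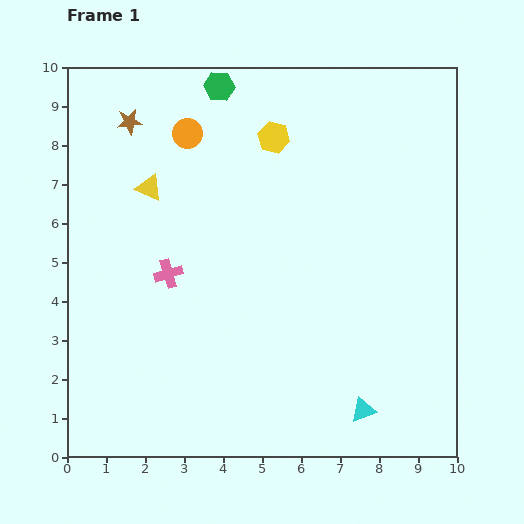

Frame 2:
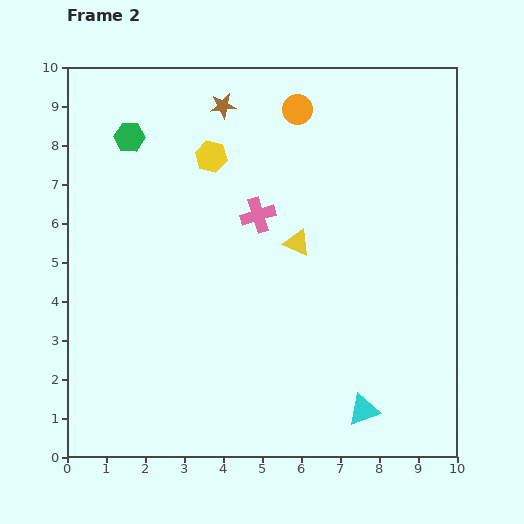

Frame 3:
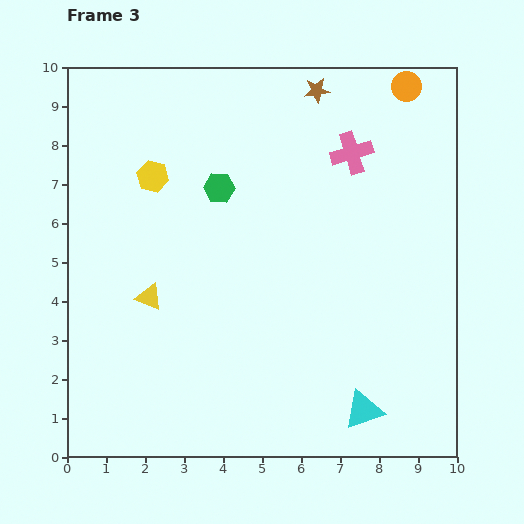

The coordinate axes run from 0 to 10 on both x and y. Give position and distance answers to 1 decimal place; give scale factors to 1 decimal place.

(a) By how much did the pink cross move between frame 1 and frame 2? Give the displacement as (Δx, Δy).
(2.3, 1.5)

The pink cross was at (2.6, 4.7) in frame 1 and (4.9, 6.2) in frame 2.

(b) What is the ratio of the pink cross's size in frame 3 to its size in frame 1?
1.5×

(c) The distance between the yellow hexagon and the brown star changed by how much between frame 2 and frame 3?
+3.4

Distance in frame 2: 1.3. Distance in frame 3: 4.7.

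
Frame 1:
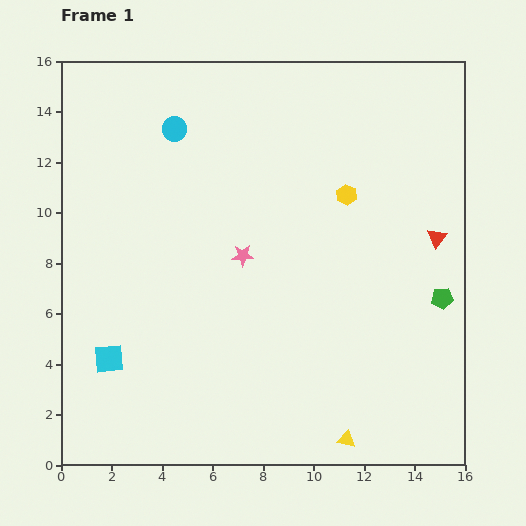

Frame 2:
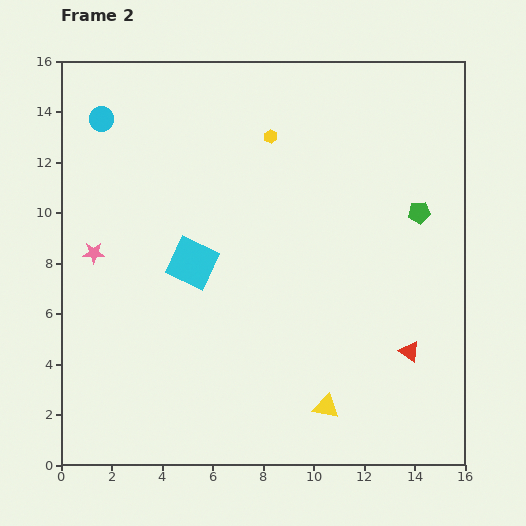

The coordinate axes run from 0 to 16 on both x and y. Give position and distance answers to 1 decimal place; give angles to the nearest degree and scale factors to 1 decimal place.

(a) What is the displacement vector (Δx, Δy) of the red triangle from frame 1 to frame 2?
(-1.1, -4.5)

The red triangle was at (14.9, 9.0) in frame 1 and (13.8, 4.5) in frame 2.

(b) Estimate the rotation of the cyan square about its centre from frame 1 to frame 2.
31° clockwise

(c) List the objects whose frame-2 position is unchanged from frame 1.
none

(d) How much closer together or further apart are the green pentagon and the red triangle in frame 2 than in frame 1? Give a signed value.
+3.1

Distance in frame 1: 2.4. Distance in frame 2: 5.5.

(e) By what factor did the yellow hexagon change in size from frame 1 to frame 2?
0.6×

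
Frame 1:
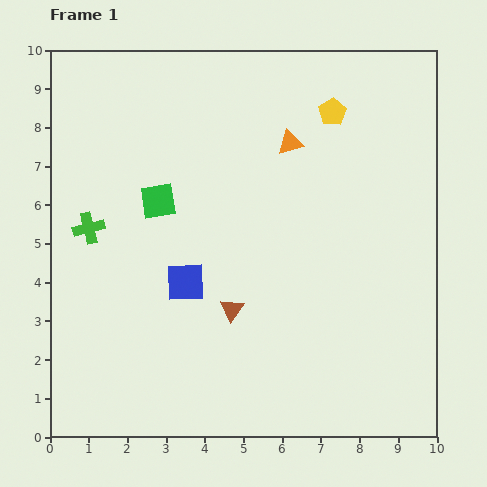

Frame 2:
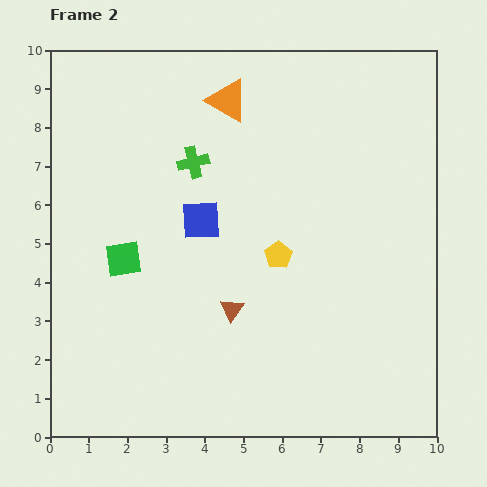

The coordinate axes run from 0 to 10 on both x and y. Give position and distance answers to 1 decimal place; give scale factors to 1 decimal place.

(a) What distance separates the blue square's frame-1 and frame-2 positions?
1.6

The blue square moved from (3.5, 4.0) to (3.9, 5.6), a distance of √(0.4² + 1.6²) ≈ 1.6.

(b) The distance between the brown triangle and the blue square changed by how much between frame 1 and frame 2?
+1.0

Distance in frame 1: 1.4. Distance in frame 2: 2.4.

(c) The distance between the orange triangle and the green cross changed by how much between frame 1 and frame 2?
-3.8

Distance in frame 1: 5.6. Distance in frame 2: 1.8.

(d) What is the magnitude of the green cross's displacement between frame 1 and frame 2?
3.2

The green cross moved from (1.0, 5.4) to (3.7, 7.1), a distance of √(2.7² + 1.7²) ≈ 3.2.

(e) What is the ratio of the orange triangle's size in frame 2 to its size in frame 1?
1.7×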